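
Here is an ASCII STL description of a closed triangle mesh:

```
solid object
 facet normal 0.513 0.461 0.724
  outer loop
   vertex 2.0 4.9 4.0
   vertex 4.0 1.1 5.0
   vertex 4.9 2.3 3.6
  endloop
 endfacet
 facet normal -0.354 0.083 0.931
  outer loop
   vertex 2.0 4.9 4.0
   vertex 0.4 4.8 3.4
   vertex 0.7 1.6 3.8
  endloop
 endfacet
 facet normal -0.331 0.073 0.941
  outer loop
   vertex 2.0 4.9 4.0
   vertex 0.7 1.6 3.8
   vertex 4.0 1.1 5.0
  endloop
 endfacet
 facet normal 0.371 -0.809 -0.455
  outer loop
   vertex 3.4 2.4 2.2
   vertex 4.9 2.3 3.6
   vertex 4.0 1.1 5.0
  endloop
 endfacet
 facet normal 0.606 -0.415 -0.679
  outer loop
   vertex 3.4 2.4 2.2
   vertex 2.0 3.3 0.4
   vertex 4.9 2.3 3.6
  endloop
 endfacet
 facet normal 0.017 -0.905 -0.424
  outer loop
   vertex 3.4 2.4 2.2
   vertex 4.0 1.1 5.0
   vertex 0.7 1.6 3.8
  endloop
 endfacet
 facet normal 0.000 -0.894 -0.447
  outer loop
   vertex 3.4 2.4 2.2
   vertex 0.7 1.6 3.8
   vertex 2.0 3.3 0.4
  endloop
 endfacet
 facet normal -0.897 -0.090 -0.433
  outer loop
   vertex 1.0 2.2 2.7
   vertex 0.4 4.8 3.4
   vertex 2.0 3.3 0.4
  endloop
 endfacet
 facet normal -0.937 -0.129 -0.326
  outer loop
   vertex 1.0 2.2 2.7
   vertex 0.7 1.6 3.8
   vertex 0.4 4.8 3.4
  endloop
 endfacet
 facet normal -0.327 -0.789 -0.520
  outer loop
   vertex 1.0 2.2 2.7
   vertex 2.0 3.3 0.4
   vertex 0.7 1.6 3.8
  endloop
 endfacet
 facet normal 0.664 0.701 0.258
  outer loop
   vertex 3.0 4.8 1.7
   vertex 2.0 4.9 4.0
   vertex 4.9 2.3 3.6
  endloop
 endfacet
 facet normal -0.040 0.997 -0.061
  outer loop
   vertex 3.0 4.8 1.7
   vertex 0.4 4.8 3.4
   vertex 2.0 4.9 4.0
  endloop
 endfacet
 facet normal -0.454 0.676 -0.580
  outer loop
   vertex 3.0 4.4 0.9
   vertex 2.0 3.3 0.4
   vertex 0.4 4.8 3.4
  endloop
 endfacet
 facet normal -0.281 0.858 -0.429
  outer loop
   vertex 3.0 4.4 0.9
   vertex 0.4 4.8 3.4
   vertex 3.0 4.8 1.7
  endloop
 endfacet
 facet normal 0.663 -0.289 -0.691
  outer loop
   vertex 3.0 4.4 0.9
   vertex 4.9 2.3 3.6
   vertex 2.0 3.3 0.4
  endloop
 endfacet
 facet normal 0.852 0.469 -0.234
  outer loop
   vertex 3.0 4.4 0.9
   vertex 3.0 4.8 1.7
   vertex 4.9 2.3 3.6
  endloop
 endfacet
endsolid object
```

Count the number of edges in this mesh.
24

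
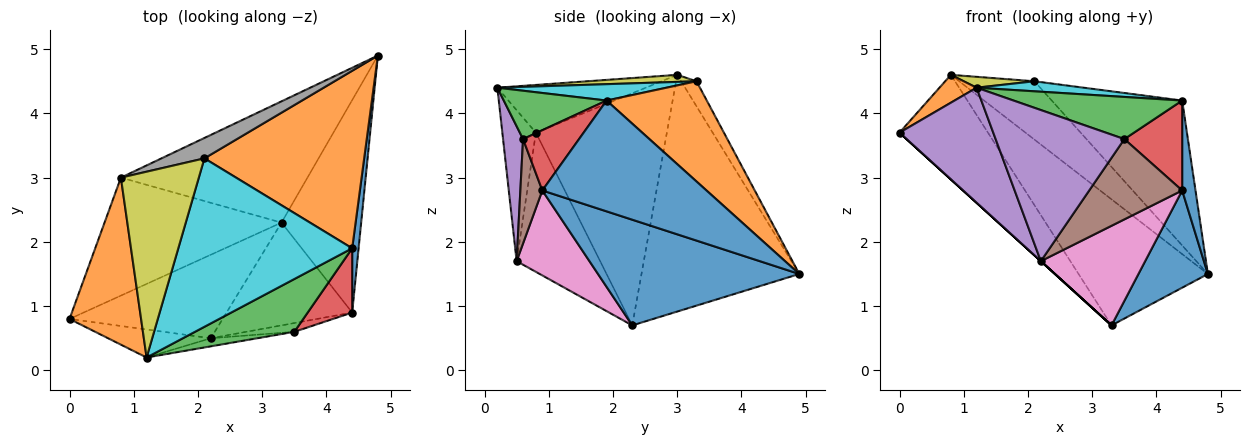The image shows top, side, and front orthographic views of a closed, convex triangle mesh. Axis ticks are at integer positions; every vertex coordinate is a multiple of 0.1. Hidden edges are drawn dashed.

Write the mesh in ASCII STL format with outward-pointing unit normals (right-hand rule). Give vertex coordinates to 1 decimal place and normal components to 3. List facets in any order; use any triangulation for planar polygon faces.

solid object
 facet normal 0.770 -0.266 -0.580
  outer loop
   vertex 4.4 0.9 2.8
   vertex 3.3 2.3 0.7
   vertex 4.8 4.9 1.5
  endloop
 endfacet
 facet normal -0.549 -0.137 0.824
  outer loop
   vertex 0.8 3.0 4.6
   vertex 0.0 0.8 3.7
   vertex 1.2 0.2 4.4
  endloop
 endfacet
 facet normal -0.701 0.473 -0.534
  outer loop
   vertex 0.8 3.0 4.6
   vertex 3.3 2.3 0.7
   vertex 0.0 0.8 3.7
  endloop
 endfacet
 facet normal -0.660 0.541 -0.521
  outer loop
   vertex 0.8 3.0 4.6
   vertex 4.8 4.9 1.5
   vertex 3.3 2.3 0.7
  endloop
 endfacet
 facet normal -0.328 -0.918 -0.224
  outer loop
   vertex 2.2 0.5 1.7
   vertex 1.2 0.2 4.4
   vertex 0.0 0.8 3.7
  endloop
 endfacet
 facet normal -0.673 0.000 -0.740
  outer loop
   vertex 2.2 0.5 1.7
   vertex 0.0 0.8 3.7
   vertex 3.3 2.3 0.7
  endloop
 endfacet
 facet normal 0.437 -0.626 -0.646
  outer loop
   vertex 2.2 0.5 1.7
   vertex 3.3 2.3 0.7
   vertex 4.4 0.9 2.8
  endloop
 endfacet
 facet normal -0.189 0.927 0.324
  outer loop
   vertex 2.1 3.3 4.5
   vertex 4.8 4.9 1.5
   vertex 0.8 3.0 4.6
  endloop
 endfacet
 facet normal 0.090 -0.058 0.994
  outer loop
   vertex 2.1 3.3 4.5
   vertex 0.8 3.0 4.6
   vertex 1.2 0.2 4.4
  endloop
 endfacet
 facet normal 0.094 -0.059 0.994
  outer loop
   vertex 4.4 1.9 4.2
   vertex 2.1 3.3 4.5
   vertex 1.2 0.2 4.4
  endloop
 endfacet
 facet normal 0.995 -0.081 0.058
  outer loop
   vertex 4.4 1.9 4.2
   vertex 4.4 0.9 2.8
   vertex 4.8 4.9 1.5
  endloop
 endfacet
 facet normal 0.437 0.569 0.697
  outer loop
   vertex 4.4 1.9 4.2
   vertex 4.8 4.9 1.5
   vertex 2.1 3.3 4.5
  endloop
 endfacet
 facet normal 0.355 -0.583 0.730
  outer loop
   vertex 3.5 0.6 3.6
   vertex 4.4 1.9 4.2
   vertex 1.2 0.2 4.4
  endloop
 endfacet
 facet normal 0.619 -0.639 0.457
  outer loop
   vertex 3.5 0.6 3.6
   vertex 4.4 0.9 2.8
   vertex 4.4 1.9 4.2
  endloop
 endfacet
 facet normal 0.153 -0.987 -0.053
  outer loop
   vertex 3.5 0.6 3.6
   vertex 1.2 0.2 4.4
   vertex 2.2 0.5 1.7
  endloop
 endfacet
 facet normal 0.229 -0.968 -0.106
  outer loop
   vertex 3.5 0.6 3.6
   vertex 2.2 0.5 1.7
   vertex 4.4 0.9 2.8
  endloop
 endfacet
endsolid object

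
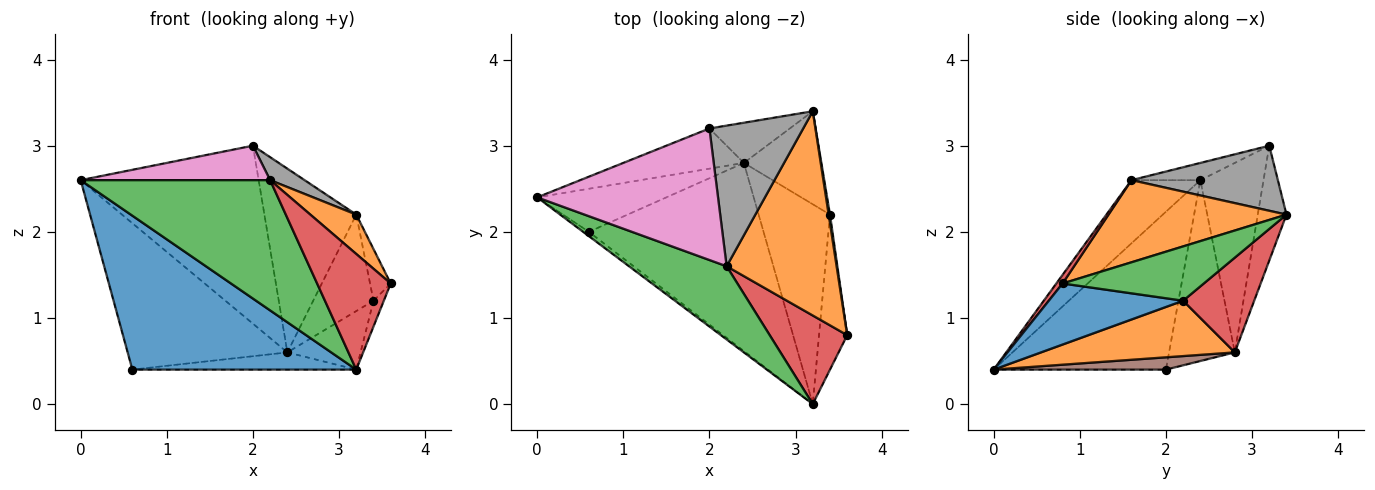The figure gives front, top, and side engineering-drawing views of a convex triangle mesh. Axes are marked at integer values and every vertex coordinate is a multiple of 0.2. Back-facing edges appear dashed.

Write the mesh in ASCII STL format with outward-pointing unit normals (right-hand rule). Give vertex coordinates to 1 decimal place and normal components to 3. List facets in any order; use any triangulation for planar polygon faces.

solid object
 facet normal -0.610 -0.792 -0.022
  outer loop
   vertex 3.2 0.0 0.4
   vertex 0.0 2.4 2.6
   vertex 0.6 2.0 0.4
  endloop
 endfacet
 facet normal 0.591 -0.153 0.792
  outer loop
   vertex 2.2 1.6 2.6
   vertex 3.6 0.8 1.4
   vertex 3.2 3.4 2.2
  endloop
 endfacet
 facet normal -0.302 -0.831 0.467
  outer loop
   vertex 2.2 1.6 2.6
   vertex 0.0 2.4 2.6
   vertex 3.2 0.0 0.4
  endloop
 endfacet
 facet normal 0.067 -0.792 0.607
  outer loop
   vertex 2.2 1.6 2.6
   vertex 3.2 0.0 0.4
   vertex 3.6 0.8 1.4
  endloop
 endfacet
 facet normal -0.367 0.892 -0.262
  outer loop
   vertex 2.4 2.8 0.6
   vertex 0.6 2.0 0.4
   vertex 0.0 2.4 2.6
  endloop
 endfacet
 facet normal 0.070 0.091 -0.993
  outer loop
   vertex 2.4 2.8 0.6
   vertex 3.2 0.0 0.4
   vertex 0.6 2.0 0.4
  endloop
 endfacet
 facet normal -0.092 -0.252 0.963
  outer loop
   vertex 2.0 3.2 3.0
   vertex 0.0 2.4 2.6
   vertex 2.2 1.6 2.6
  endloop
 endfacet
 facet normal 0.565 -0.133 0.814
  outer loop
   vertex 2.0 3.2 3.0
   vertex 2.2 1.6 2.6
   vertex 3.2 3.4 2.2
  endloop
 endfacet
 facet normal -0.327 0.922 -0.208
  outer loop
   vertex 2.0 3.2 3.0
   vertex 2.4 2.8 0.6
   vertex 0.0 2.4 2.6
  endloop
 endfacet
 facet normal -0.292 0.934 -0.204
  outer loop
   vertex 2.0 3.2 3.0
   vertex 3.2 3.4 2.2
   vertex 2.4 2.8 0.6
  endloop
 endfacet
 facet normal 0.906 0.070 -0.418
  outer loop
   vertex 3.4 2.2 1.2
   vertex 3.6 0.8 1.4
   vertex 3.2 0.0 0.4
  endloop
 endfacet
 facet normal 0.597 0.226 -0.770
  outer loop
   vertex 3.4 2.2 1.2
   vertex 3.2 0.0 0.4
   vertex 2.4 2.8 0.6
  endloop
 endfacet
 facet normal 0.989 0.145 0.024
  outer loop
   vertex 3.4 2.2 1.2
   vertex 3.2 3.4 2.2
   vertex 3.6 0.8 1.4
  endloop
 endfacet
 facet normal 0.647 0.549 -0.529
  outer loop
   vertex 3.4 2.2 1.2
   vertex 2.4 2.8 0.6
   vertex 3.2 3.4 2.2
  endloop
 endfacet
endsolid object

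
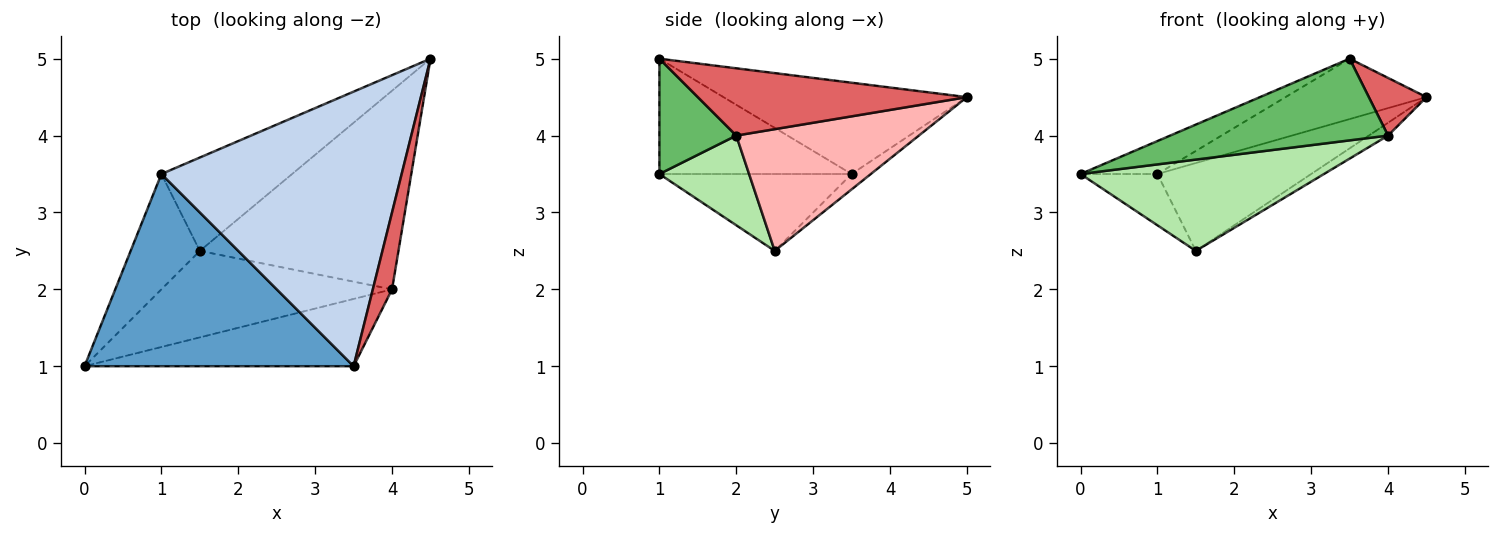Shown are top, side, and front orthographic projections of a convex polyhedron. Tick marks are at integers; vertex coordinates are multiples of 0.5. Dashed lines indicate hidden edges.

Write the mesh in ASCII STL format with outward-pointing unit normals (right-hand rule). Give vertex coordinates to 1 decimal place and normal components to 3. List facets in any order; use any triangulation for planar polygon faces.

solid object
 facet normal -0.389 0.156 0.908
  outer loop
   vertex 1.0 3.5 3.5
   vertex 0.0 1.0 3.5
   vertex 3.5 1.0 5.0
  endloop
 endfacet
 facet normal -0.348 0.201 0.916
  outer loop
   vertex 1.0 3.5 3.5
   vertex 3.5 1.0 5.0
   vertex 4.5 5.0 4.5
  endloop
 endfacet
 facet normal -0.712 0.285 -0.641
  outer loop
   vertex 1.0 3.5 3.5
   vertex 1.5 2.5 2.5
   vertex 0.0 1.0 3.5
  endloop
 endfacet
 facet normal -0.085 0.683 -0.726
  outer loop
   vertex 1.0 3.5 3.5
   vertex 4.5 5.0 4.5
   vertex 1.5 2.5 2.5
  endloop
 endfacet
 facet normal 0.263 -0.745 -0.613
  outer loop
   vertex 4.0 2.0 4.0
   vertex 3.5 1.0 5.0
   vertex 0.0 1.0 3.5
  endloop
 endfacet
 facet normal 0.258 -0.701 -0.664
  outer loop
   vertex 4.0 2.0 4.0
   vertex 0.0 1.0 3.5
   vertex 1.5 2.5 2.5
  endloop
 endfacet
 facet normal 0.942 -0.202 0.269
  outer loop
   vertex 4.0 2.0 4.0
   vertex 4.5 5.0 4.5
   vertex 3.5 1.0 5.0
  endloop
 endfacet
 facet normal 0.522 0.055 -0.851
  outer loop
   vertex 4.0 2.0 4.0
   vertex 1.5 2.5 2.5
   vertex 4.5 5.0 4.5
  endloop
 endfacet
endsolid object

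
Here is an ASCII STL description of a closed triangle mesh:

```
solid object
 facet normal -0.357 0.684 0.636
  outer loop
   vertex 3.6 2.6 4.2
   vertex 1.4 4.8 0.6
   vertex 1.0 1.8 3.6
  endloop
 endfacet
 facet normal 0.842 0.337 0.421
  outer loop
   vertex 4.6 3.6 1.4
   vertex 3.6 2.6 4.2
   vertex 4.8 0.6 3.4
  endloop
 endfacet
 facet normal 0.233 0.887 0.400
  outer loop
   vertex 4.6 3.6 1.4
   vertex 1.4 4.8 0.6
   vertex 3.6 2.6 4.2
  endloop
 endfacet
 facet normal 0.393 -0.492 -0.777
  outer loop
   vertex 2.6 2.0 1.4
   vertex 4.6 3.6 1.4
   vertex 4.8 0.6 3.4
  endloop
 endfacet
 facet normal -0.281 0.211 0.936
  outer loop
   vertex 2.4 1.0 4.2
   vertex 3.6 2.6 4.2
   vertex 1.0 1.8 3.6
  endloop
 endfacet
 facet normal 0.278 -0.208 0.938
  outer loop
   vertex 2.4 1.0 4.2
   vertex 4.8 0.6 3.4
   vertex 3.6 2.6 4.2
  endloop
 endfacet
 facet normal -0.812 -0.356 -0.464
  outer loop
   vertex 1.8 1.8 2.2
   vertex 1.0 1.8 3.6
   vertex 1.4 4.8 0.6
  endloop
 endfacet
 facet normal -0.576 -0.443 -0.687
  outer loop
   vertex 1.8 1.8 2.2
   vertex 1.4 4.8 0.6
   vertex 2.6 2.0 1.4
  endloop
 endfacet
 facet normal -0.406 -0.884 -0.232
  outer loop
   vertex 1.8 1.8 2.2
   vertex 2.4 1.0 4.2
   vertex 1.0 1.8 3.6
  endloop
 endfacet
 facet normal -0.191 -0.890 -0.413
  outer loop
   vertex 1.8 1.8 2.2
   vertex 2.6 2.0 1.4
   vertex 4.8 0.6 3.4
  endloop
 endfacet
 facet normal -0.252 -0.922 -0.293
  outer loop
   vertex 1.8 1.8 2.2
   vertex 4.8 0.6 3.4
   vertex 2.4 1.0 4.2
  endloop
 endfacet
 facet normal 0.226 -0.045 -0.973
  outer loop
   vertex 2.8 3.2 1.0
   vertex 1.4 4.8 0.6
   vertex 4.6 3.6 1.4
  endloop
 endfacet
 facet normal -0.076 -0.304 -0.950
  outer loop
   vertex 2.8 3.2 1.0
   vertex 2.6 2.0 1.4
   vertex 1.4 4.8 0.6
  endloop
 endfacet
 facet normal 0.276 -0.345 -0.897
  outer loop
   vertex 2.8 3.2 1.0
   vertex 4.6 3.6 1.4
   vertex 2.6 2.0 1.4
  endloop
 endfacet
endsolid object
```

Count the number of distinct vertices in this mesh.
9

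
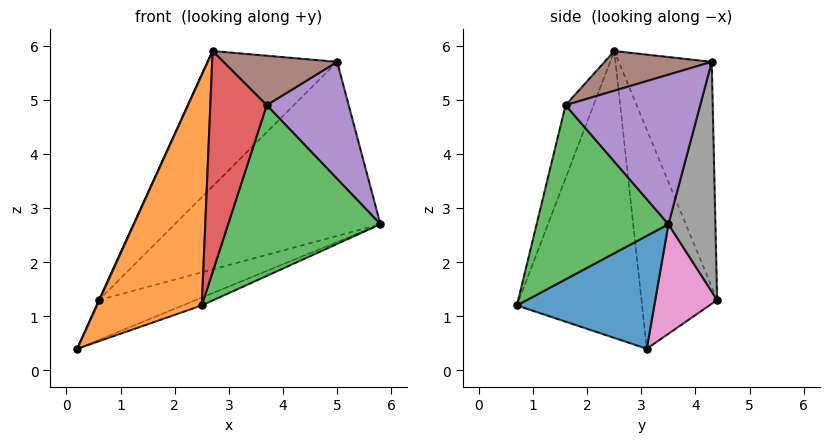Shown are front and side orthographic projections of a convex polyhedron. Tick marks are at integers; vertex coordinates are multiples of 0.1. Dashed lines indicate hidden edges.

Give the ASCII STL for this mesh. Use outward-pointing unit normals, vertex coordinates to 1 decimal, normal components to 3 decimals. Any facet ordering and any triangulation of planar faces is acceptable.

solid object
 facet normal 0.376 0.052 -0.925
  outer loop
   vertex 2.5 0.7 1.2
   vertex 0.2 3.1 0.4
   vertex 5.8 3.5 2.7
  endloop
 endfacet
 facet normal -0.739 -0.618 0.268
  outer loop
   vertex 2.7 2.5 5.9
   vertex 0.2 3.1 0.4
   vertex 2.5 0.7 1.2
  endloop
 endfacet
 facet normal 0.654 -0.756 -0.028
  outer loop
   vertex 3.7 1.6 4.9
   vertex 2.5 0.7 1.2
   vertex 5.8 3.5 2.7
  endloop
 endfacet
 facet normal -0.418 -0.842 0.340
  outer loop
   vertex 3.7 1.6 4.9
   vertex 2.7 2.5 5.9
   vertex 2.5 0.7 1.2
  endloop
 endfacet
 facet normal 0.802 -0.488 0.344
  outer loop
   vertex 3.7 1.6 4.9
   vertex 5.8 3.5 2.7
   vertex 5.0 4.3 5.7
  endloop
 endfacet
 facet normal 0.410 -0.435 0.802
  outer loop
   vertex 3.7 1.6 4.9
   vertex 5.0 4.3 5.7
   vertex 2.7 2.5 5.9
  endloop
 endfacet
 facet normal 0.305 0.477 -0.824
  outer loop
   vertex 0.6 4.4 1.3
   vertex 5.8 3.5 2.7
   vertex 0.2 3.1 0.4
  endloop
 endfacet
 facet normal 0.218 0.956 -0.197
  outer loop
   vertex 0.6 4.4 1.3
   vertex 5.0 4.3 5.7
   vertex 5.8 3.5 2.7
  endloop
 endfacet
 facet normal -0.911 -0.006 0.413
  outer loop
   vertex 0.6 4.4 1.3
   vertex 0.2 3.1 0.4
   vertex 2.7 2.5 5.9
  endloop
 endfacet
 facet normal -0.500 0.696 0.516
  outer loop
   vertex 0.6 4.4 1.3
   vertex 2.7 2.5 5.9
   vertex 5.0 4.3 5.7
  endloop
 endfacet
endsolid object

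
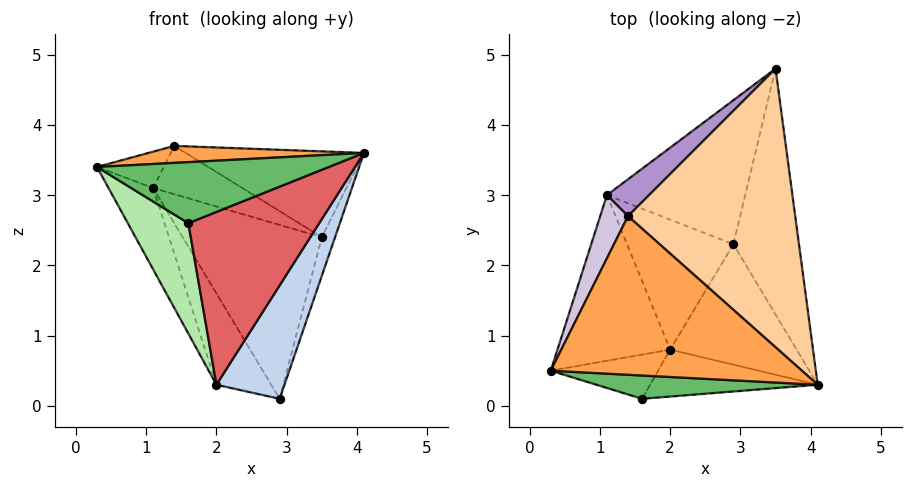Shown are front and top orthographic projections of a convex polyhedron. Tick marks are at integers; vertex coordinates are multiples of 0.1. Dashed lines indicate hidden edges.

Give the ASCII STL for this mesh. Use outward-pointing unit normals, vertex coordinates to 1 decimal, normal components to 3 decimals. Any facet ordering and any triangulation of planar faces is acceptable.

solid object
 facet normal 0.953 0.047 -0.300
  outer loop
   vertex 2.9 2.3 0.1
   vertex 3.5 4.8 2.4
   vertex 4.1 0.3 3.6
  endloop
 endfacet
 facet normal 0.700 -0.489 -0.520
  outer loop
   vertex 2.0 0.8 0.3
   vertex 2.9 2.3 0.1
   vertex 4.1 0.3 3.6
  endloop
 endfacet
 facet normal -0.058 -0.106 0.993
  outer loop
   vertex 1.4 2.7 3.7
   vertex 0.3 0.5 3.4
   vertex 4.1 0.3 3.6
  endloop
 endfacet
 facet normal 0.285 0.282 0.916
  outer loop
   vertex 1.4 2.7 3.7
   vertex 4.1 0.3 3.6
   vertex 3.5 4.8 2.4
  endloop
 endfacet
 facet normal -0.068 -0.932 0.356
  outer loop
   vertex 1.6 0.1 2.6
   vertex 4.1 0.3 3.6
   vertex 0.3 0.5 3.4
  endloop
 endfacet
 facet normal -0.458 -0.825 -0.331
  outer loop
   vertex 1.6 0.1 2.6
   vertex 0.3 0.5 3.4
   vertex 2.0 0.8 0.3
  endloop
 endfacet
 facet normal 0.179 -0.949 -0.258
  outer loop
   vertex 1.6 0.1 2.6
   vertex 2.0 0.8 0.3
   vertex 4.1 0.3 3.6
  endloop
 endfacet
 facet normal -0.607 0.612 -0.507
  outer loop
   vertex 1.1 3.0 3.1
   vertex 3.5 4.8 2.4
   vertex 2.9 2.3 0.1
  endloop
 endfacet
 facet normal -0.386 0.733 0.560
  outer loop
   vertex 1.1 3.0 3.1
   vertex 1.4 2.7 3.7
   vertex 3.5 4.8 2.4
  endloop
 endfacet
 facet normal -0.777 0.314 0.546
  outer loop
   vertex 1.1 3.0 3.1
   vertex 0.3 0.5 3.4
   vertex 1.4 2.7 3.7
  endloop
 endfacet
 facet normal -0.864 0.222 -0.452
  outer loop
   vertex 1.1 3.0 3.1
   vertex 2.0 0.8 0.3
   vertex 0.3 0.5 3.4
  endloop
 endfacet
 facet normal -0.752 0.379 -0.540
  outer loop
   vertex 1.1 3.0 3.1
   vertex 2.9 2.3 0.1
   vertex 2.0 0.8 0.3
  endloop
 endfacet
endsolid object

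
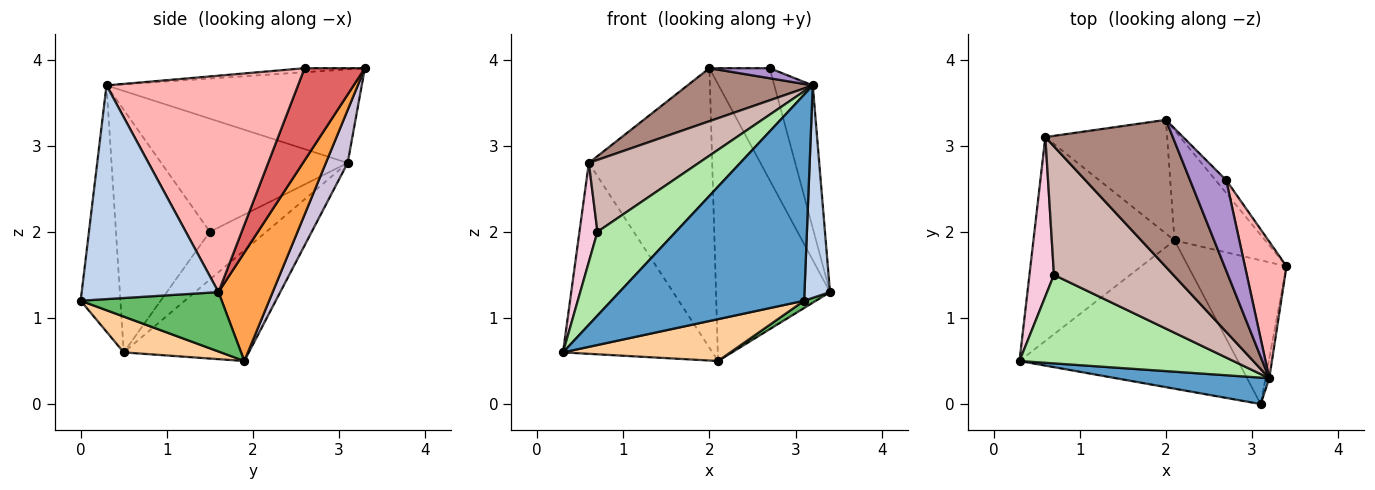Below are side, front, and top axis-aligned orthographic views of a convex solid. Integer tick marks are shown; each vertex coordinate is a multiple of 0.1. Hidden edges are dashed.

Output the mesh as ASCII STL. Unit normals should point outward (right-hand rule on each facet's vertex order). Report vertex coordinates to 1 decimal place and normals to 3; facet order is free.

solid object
 facet normal -0.200 -0.972 0.125
  outer loop
   vertex 3.2 0.3 3.7
   vertex 0.3 0.5 0.6
   vertex 3.1 0.0 1.2
  endloop
 endfacet
 facet normal 0.983 -0.183 -0.017
  outer loop
   vertex 3.2 0.3 3.7
   vertex 3.1 0.0 1.2
   vertex 3.4 1.6 1.3
  endloop
 endfacet
 facet normal 0.404 0.850 -0.338
  outer loop
   vertex 2.1 1.9 0.5
   vertex 2.0 3.3 3.9
   vertex 3.4 1.6 1.3
  endloop
 endfacet
 facet normal 0.156 -0.268 -0.951
  outer loop
   vertex 2.1 1.9 0.5
   vertex 3.1 0.0 1.2
   vertex 0.3 0.5 0.6
  endloop
 endfacet
 facet normal 0.516 -0.043 -0.855
  outer loop
   vertex 2.1 1.9 0.5
   vertex 3.4 1.6 1.3
   vertex 3.1 0.0 1.2
  endloop
 endfacet
 facet normal -0.636 -0.530 0.561
  outer loop
   vertex 0.7 1.5 2.0
   vertex 0.3 0.5 0.6
   vertex 3.2 0.3 3.7
  endloop
 endfacet
 facet normal 0.705 0.705 -0.081
  outer loop
   vertex 2.7 2.6 3.9
   vertex 3.4 1.6 1.3
   vertex 2.0 3.3 3.9
  endloop
 endfacet
 facet normal 0.964 0.193 0.185
  outer loop
   vertex 2.7 2.6 3.9
   vertex 3.2 0.3 3.7
   vertex 3.4 1.6 1.3
  endloop
 endfacet
 facet normal -0.110 -0.110 0.988
  outer loop
   vertex 2.7 2.6 3.9
   vertex 2.0 3.3 3.9
   vertex 3.2 0.3 3.7
  endloop
 endfacet
 facet normal 0.161 0.914 -0.372
  outer loop
   vertex 0.6 3.1 2.8
   vertex 2.0 3.3 3.9
   vertex 2.1 1.9 0.5
  endloop
 endfacet
 facet normal -0.568 -0.279 0.774
  outer loop
   vertex 0.6 3.1 2.8
   vertex 3.2 0.3 3.7
   vertex 2.0 3.3 3.9
  endloop
 endfacet
 facet normal -0.638 -0.376 0.672
  outer loop
   vertex 0.6 3.1 2.8
   vertex 0.7 1.5 2.0
   vertex 3.2 0.3 3.7
  endloop
 endfacet
 facet normal -0.497 0.593 -0.633
  outer loop
   vertex 0.6 3.1 2.8
   vertex 2.1 1.9 0.5
   vertex 0.3 0.5 0.6
  endloop
 endfacet
 facet normal -0.856 -0.273 0.440
  outer loop
   vertex 0.6 3.1 2.8
   vertex 0.3 0.5 0.6
   vertex 0.7 1.5 2.0
  endloop
 endfacet
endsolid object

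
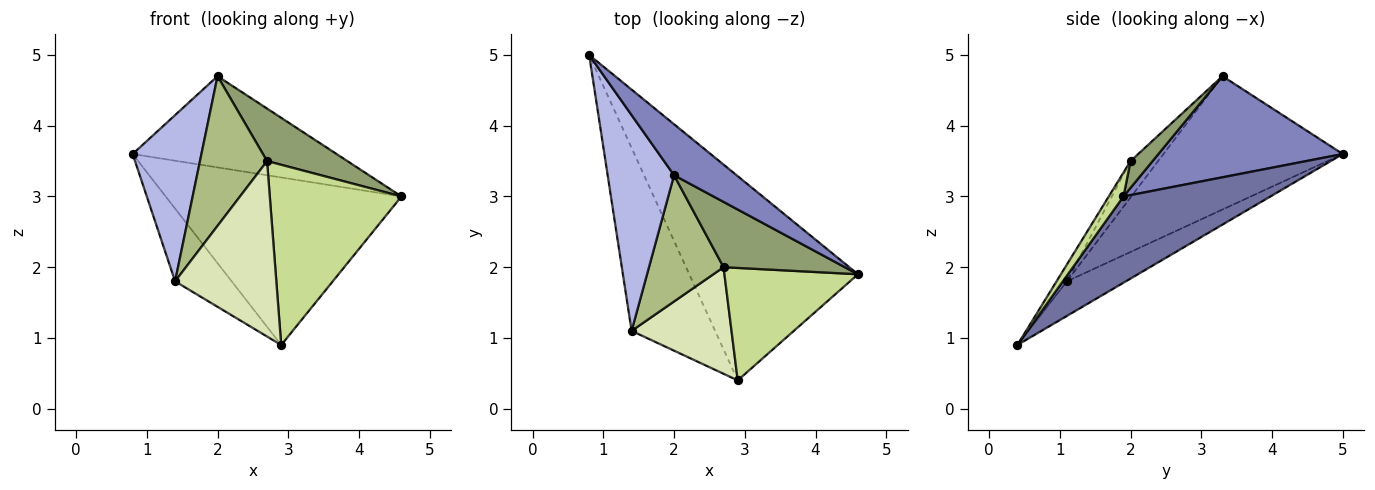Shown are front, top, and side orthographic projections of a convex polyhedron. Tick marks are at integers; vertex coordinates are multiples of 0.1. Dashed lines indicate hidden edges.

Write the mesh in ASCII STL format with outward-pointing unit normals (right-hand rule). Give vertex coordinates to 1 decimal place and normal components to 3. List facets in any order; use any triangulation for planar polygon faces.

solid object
 facet normal 0.368 0.590 -0.719
  outer loop
   vertex 2.9 0.4 0.9
   vertex 0.8 5.0 3.6
   vertex 4.6 1.9 3.0
  endloop
 endfacet
 facet normal 0.619 0.685 0.383
  outer loop
   vertex 2.0 3.3 4.7
   vertex 4.6 1.9 3.0
   vertex 0.8 5.0 3.6
  endloop
 endfacet
 facet normal -0.359 0.345 -0.867
  outer loop
   vertex 1.4 1.1 1.8
   vertex 0.8 5.0 3.6
   vertex 2.9 0.4 0.9
  endloop
 endfacet
 facet normal -0.847 -0.325 0.422
  outer loop
   vertex 1.4 1.1 1.8
   vertex 2.0 3.3 4.7
   vertex 0.8 5.0 3.6
  endloop
 endfacet
 facet normal 0.170 -0.618 0.768
  outer loop
   vertex 2.7 2.0 3.5
   vertex 4.6 1.9 3.0
   vertex 2.0 3.3 4.7
  endloop
 endfacet
 facet normal -0.300 -0.729 0.615
  outer loop
   vertex 2.7 2.0 3.5
   vertex 2.0 3.3 4.7
   vertex 1.4 1.1 1.8
  endloop
 endfacet
 facet normal 0.094 -0.845 0.527
  outer loop
   vertex 2.7 2.0 3.5
   vertex 2.9 0.4 0.9
   vertex 4.6 1.9 3.0
  endloop
 endfacet
 facet normal -0.087 -0.851 0.517
  outer loop
   vertex 2.7 2.0 3.5
   vertex 1.4 1.1 1.8
   vertex 2.9 0.4 0.9
  endloop
 endfacet
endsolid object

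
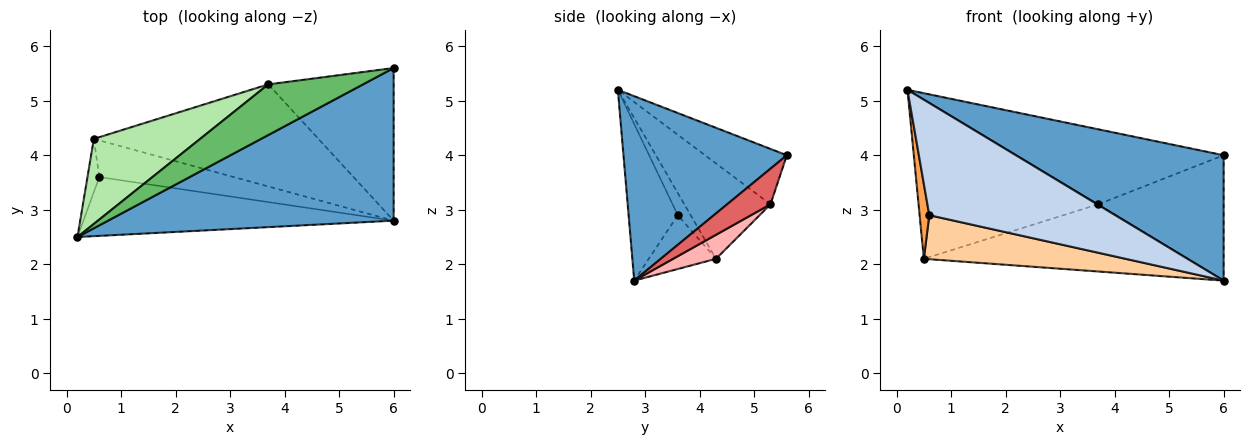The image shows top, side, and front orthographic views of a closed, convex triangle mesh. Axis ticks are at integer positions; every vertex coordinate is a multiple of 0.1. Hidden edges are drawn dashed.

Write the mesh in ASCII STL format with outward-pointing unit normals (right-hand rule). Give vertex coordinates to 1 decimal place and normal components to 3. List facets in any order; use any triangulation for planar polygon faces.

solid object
 facet normal 0.447 -0.568 0.691
  outer loop
   vertex 6.0 5.6 4.0
   vertex 0.2 2.5 5.2
   vertex 6.0 2.8 1.7
  endloop
 endfacet
 facet normal -0.228 -0.862 -0.452
  outer loop
   vertex 0.6 3.6 2.9
   vertex 6.0 2.8 1.7
   vertex 0.2 2.5 5.2
  endloop
 endfacet
 facet normal -0.735 -0.553 -0.392
  outer loop
   vertex 0.5 4.3 2.1
   vertex 0.6 3.6 2.9
   vertex 0.2 2.5 5.2
  endloop
 endfacet
 facet normal -0.248 -0.744 -0.620
  outer loop
   vertex 0.5 4.3 2.1
   vertex 6.0 2.8 1.7
   vertex 0.6 3.6 2.9
  endloop
 endfacet
 facet normal -0.311 0.788 0.532
  outer loop
   vertex 3.7 5.3 3.1
   vertex 0.2 2.5 5.2
   vertex 6.0 5.6 4.0
  endloop
 endfacet
 facet normal -0.389 0.812 0.434
  outer loop
   vertex 3.7 5.3 3.1
   vertex 0.5 4.3 2.1
   vertex 0.2 2.5 5.2
  endloop
 endfacet
 facet normal 0.214 0.620 -0.755
  outer loop
   vertex 3.7 5.3 3.1
   vertex 6.0 5.6 4.0
   vertex 6.0 2.8 1.7
  endloop
 endfacet
 facet normal 0.089 0.548 -0.832
  outer loop
   vertex 3.7 5.3 3.1
   vertex 6.0 2.8 1.7
   vertex 0.5 4.3 2.1
  endloop
 endfacet
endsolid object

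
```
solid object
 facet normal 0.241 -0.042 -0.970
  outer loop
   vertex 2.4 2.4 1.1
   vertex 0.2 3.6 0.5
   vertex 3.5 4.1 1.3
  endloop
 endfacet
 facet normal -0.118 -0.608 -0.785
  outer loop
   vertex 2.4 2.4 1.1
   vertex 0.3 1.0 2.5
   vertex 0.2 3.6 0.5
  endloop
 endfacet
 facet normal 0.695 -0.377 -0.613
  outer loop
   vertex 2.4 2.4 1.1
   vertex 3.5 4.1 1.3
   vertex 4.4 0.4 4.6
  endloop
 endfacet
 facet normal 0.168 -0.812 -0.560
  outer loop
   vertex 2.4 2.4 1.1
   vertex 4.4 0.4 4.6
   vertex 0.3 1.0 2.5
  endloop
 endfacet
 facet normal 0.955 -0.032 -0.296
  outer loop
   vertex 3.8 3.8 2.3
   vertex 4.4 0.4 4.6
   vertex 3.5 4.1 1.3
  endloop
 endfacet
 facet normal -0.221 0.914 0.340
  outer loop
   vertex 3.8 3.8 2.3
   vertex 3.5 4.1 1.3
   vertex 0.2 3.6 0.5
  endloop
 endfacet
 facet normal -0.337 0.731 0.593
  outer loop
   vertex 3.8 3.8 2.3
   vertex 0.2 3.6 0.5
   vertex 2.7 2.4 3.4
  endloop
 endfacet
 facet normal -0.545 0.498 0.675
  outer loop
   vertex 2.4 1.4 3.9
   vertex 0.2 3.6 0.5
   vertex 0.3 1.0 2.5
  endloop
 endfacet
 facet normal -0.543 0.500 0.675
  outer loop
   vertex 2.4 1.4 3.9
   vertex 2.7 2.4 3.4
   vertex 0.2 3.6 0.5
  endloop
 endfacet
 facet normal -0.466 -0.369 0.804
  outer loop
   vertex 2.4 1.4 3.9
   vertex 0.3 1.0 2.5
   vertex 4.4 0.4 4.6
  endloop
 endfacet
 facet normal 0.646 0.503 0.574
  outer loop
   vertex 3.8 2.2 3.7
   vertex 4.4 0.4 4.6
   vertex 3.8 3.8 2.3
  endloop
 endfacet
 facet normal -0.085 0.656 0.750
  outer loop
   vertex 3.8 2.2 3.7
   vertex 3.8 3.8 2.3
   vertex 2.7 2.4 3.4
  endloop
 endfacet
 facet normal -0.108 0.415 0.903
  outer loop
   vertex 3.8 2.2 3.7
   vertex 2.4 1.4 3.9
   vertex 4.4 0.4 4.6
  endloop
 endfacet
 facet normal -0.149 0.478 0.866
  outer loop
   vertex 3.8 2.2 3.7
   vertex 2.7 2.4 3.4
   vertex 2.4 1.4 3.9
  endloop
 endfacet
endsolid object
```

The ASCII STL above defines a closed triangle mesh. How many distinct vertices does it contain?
9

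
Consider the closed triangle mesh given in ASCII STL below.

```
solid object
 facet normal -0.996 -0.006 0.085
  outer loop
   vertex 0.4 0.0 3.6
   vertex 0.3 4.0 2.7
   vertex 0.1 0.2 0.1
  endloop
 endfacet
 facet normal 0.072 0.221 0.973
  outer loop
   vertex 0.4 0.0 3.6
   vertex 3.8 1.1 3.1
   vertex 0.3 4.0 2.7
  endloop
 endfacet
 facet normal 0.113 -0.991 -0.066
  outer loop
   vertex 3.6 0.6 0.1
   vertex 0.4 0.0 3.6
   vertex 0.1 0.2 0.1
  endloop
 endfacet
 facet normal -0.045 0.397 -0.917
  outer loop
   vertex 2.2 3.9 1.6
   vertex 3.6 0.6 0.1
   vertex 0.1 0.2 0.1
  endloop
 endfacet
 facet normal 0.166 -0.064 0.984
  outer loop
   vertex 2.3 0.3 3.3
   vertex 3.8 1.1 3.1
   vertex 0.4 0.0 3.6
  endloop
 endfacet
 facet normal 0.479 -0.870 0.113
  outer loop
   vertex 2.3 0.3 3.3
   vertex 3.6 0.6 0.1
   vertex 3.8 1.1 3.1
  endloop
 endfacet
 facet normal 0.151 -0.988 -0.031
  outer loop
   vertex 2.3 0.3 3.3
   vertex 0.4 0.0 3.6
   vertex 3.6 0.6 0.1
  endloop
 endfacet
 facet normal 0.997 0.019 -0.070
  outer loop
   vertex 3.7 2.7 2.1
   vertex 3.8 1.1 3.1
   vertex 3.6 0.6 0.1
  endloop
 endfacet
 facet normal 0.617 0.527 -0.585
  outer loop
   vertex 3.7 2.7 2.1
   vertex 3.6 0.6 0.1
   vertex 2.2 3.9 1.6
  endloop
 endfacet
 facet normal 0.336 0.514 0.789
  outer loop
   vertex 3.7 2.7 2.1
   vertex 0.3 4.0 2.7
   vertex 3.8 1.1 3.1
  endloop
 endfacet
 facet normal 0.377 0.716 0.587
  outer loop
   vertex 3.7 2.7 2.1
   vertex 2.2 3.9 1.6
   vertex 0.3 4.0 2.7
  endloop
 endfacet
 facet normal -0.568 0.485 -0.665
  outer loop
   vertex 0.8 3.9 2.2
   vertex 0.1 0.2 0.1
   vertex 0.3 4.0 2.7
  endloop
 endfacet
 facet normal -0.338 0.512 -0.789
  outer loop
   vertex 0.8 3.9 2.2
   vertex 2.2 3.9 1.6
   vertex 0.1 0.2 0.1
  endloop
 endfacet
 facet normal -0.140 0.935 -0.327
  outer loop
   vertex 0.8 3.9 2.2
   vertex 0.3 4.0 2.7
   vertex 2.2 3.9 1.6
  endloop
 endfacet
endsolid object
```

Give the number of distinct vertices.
9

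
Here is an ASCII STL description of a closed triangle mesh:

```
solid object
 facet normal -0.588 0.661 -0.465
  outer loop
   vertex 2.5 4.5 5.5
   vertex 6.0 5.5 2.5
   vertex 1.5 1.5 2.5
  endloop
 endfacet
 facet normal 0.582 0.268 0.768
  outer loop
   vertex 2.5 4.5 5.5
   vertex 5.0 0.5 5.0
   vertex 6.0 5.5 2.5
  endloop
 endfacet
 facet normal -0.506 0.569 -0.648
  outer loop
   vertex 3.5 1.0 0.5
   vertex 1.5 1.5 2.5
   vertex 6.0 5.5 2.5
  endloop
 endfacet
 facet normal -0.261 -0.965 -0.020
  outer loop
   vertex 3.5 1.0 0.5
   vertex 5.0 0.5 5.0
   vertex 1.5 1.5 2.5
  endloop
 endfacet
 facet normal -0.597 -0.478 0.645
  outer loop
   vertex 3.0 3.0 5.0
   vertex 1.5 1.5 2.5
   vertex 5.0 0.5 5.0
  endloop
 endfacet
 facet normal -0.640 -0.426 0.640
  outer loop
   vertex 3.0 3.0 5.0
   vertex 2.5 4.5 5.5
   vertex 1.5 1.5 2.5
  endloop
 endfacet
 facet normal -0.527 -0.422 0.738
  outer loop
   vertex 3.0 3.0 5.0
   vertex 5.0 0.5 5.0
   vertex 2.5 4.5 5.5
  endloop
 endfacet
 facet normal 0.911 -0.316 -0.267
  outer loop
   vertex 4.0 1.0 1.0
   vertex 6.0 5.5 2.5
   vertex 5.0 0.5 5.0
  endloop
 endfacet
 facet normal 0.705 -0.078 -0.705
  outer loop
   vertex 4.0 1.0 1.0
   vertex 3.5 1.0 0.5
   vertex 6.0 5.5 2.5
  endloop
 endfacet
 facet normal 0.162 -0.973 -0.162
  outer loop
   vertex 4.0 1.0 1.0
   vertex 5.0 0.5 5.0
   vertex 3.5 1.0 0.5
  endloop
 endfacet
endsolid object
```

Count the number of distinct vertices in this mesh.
7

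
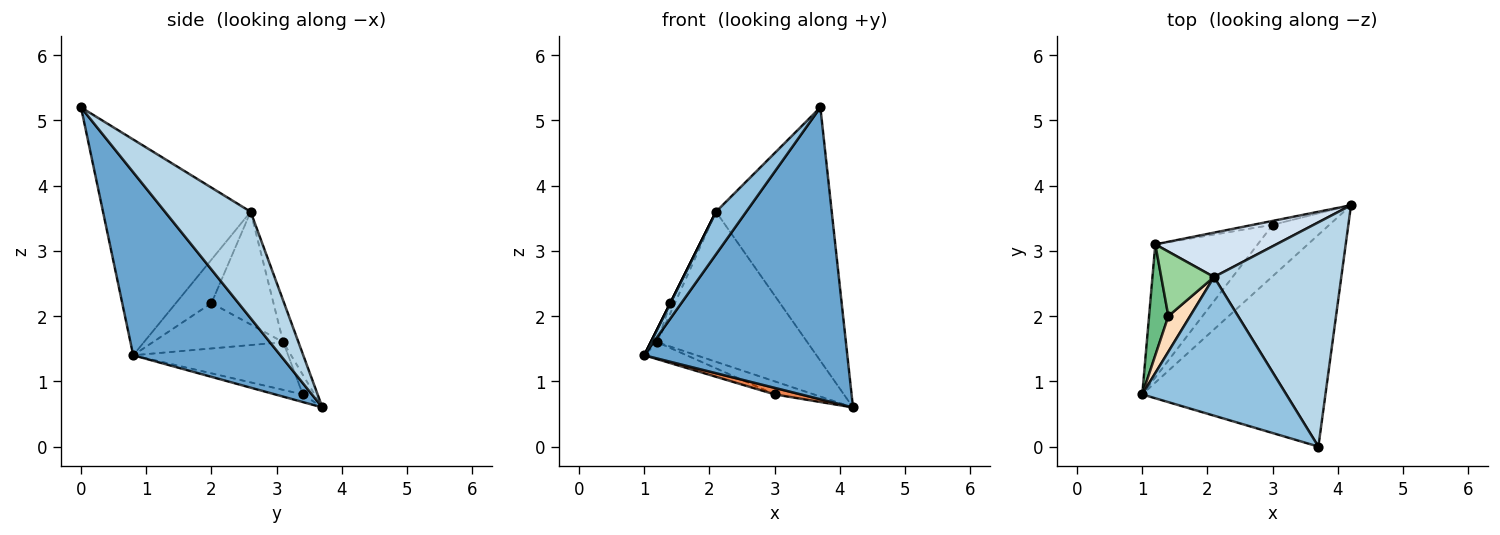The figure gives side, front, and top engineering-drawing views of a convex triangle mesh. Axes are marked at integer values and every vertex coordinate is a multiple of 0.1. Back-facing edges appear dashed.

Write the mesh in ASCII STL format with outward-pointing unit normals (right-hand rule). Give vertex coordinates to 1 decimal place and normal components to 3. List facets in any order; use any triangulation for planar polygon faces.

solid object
 facet normal 0.506 -0.698 -0.507
  outer loop
   vertex 3.7 0.0 5.2
   vertex 1.0 0.8 1.4
   vertex 4.2 3.7 0.6
  endloop
 endfacet
 facet normal -0.820 -0.168 0.547
  outer loop
   vertex 2.1 2.6 3.6
   vertex 1.0 0.8 1.4
   vertex 3.7 0.0 5.2
  endloop
 endfacet
 facet normal 0.485 0.655 0.580
  outer loop
   vertex 2.1 2.6 3.6
   vertex 3.7 0.0 5.2
   vertex 4.2 3.7 0.6
  endloop
 endfacet
 facet normal -0.097 0.954 0.282
  outer loop
   vertex 1.2 3.1 1.6
   vertex 2.1 2.6 3.6
   vertex 4.2 3.7 0.6
  endloop
 endfacet
 facet normal -0.133 -0.125 -0.983
  outer loop
   vertex 3.0 3.4 0.8
   vertex 4.2 3.7 0.6
   vertex 1.0 0.8 1.4
  endloop
 endfacet
 facet normal -0.419 0.115 -0.901
  outer loop
   vertex 3.0 3.4 0.8
   vertex 1.0 0.8 1.4
   vertex 1.2 3.1 1.6
  endloop
 endfacet
 facet normal -0.276 0.921 -0.276
  outer loop
   vertex 3.0 3.4 0.8
   vertex 1.2 3.1 1.6
   vertex 4.2 3.7 0.6
  endloop
 endfacet
 facet normal -0.894 0.000 0.447
  outer loop
   vertex 1.4 2.0 2.2
   vertex 1.0 0.8 1.4
   vertex 2.1 2.6 3.6
  endloop
 endfacet
 facet normal -0.919 0.046 0.391
  outer loop
   vertex 1.4 2.0 2.2
   vertex 1.2 3.1 1.6
   vertex 1.0 0.8 1.4
  endloop
 endfacet
 facet normal -0.904 0.067 0.423
  outer loop
   vertex 1.4 2.0 2.2
   vertex 2.1 2.6 3.6
   vertex 1.2 3.1 1.6
  endloop
 endfacet
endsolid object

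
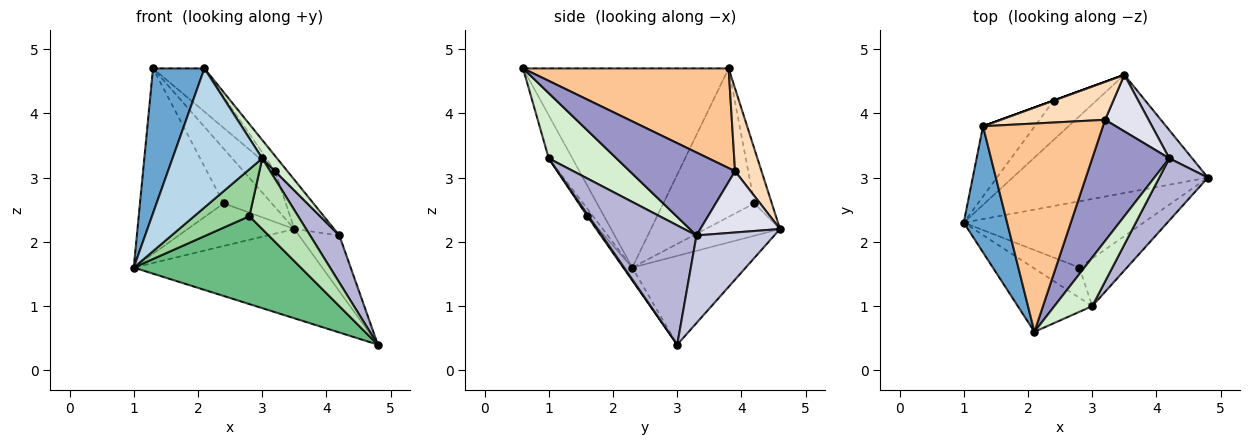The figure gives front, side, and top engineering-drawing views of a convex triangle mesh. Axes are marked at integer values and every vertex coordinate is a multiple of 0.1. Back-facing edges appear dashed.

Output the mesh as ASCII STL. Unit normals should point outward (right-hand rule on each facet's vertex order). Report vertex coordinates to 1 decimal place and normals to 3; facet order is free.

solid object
 facet normal -0.949 -0.237 0.207
  outer loop
   vertex 1.3 3.8 4.7
   vertex 1.0 2.3 1.6
   vertex 2.1 0.6 4.7
  endloop
 endfacet
 facet normal -0.341 0.567 -0.750
  outer loop
   vertex 3.5 4.6 2.2
   vertex 4.8 3.0 0.4
   vertex 1.0 2.3 1.6
  endloop
 endfacet
 facet normal -0.233 -0.885 -0.403
  outer loop
   vertex 3.0 1.0 3.3
   vertex 2.1 0.6 4.7
   vertex 1.0 2.3 1.6
  endloop
 endfacet
 facet normal -0.713 0.656 -0.248
  outer loop
   vertex 2.4 4.2 2.6
   vertex 1.0 2.3 1.6
   vertex 1.3 3.8 4.7
  endloop
 endfacet
 facet normal -0.457 0.654 -0.603
  outer loop
   vertex 2.4 4.2 2.6
   vertex 3.5 4.6 2.2
   vertex 1.0 2.3 1.6
  endloop
 endfacet
 facet normal -0.342 0.940 0.000
  outer loop
   vertex 2.4 4.2 2.6
   vertex 1.3 3.8 4.7
   vertex 3.5 4.6 2.2
  endloop
 endfacet
 facet normal 0.631 0.158 0.759
  outer loop
   vertex 3.2 3.9 3.1
   vertex 1.3 3.8 4.7
   vertex 2.1 0.6 4.7
  endloop
 endfacet
 facet normal 0.499 0.596 0.630
  outer loop
   vertex 3.2 3.9 3.1
   vertex 3.5 4.6 2.2
   vertex 1.3 3.8 4.7
  endloop
 endfacet
 facet normal -0.043 -0.798 -0.601
  outer loop
   vertex 2.8 1.6 2.4
   vertex 1.0 2.3 1.6
   vertex 4.8 3.0 0.4
  endloop
 endfacet
 facet normal -0.086 -0.838 -0.539
  outer loop
   vertex 2.8 1.6 2.4
   vertex 3.0 1.0 3.3
   vertex 1.0 2.3 1.6
  endloop
 endfacet
 facet normal 0.023 -0.830 -0.558
  outer loop
   vertex 2.8 1.6 2.4
   vertex 4.8 3.0 0.4
   vertex 3.0 1.0 3.3
  endloop
 endfacet
 facet normal 0.850 -0.186 0.493
  outer loop
   vertex 4.2 3.3 2.1
   vertex 2.1 0.6 4.7
   vertex 3.0 1.0 3.3
  endloop
 endfacet
 facet normal 0.730 0.086 0.678
  outer loop
   vertex 4.2 3.3 2.1
   vertex 3.2 3.9 3.1
   vertex 2.1 0.6 4.7
  endloop
 endfacet
 facet normal 0.890 -0.275 0.363
  outer loop
   vertex 4.2 3.3 2.1
   vertex 3.0 1.0 3.3
   vertex 4.8 3.0 0.4
  endloop
 endfacet
 facet normal 0.865 0.448 0.226
  outer loop
   vertex 4.2 3.3 2.1
   vertex 4.8 3.0 0.4
   vertex 3.5 4.6 2.2
  endloop
 endfacet
 facet normal 0.759 0.367 0.538
  outer loop
   vertex 4.2 3.3 2.1
   vertex 3.5 4.6 2.2
   vertex 3.2 3.9 3.1
  endloop
 endfacet
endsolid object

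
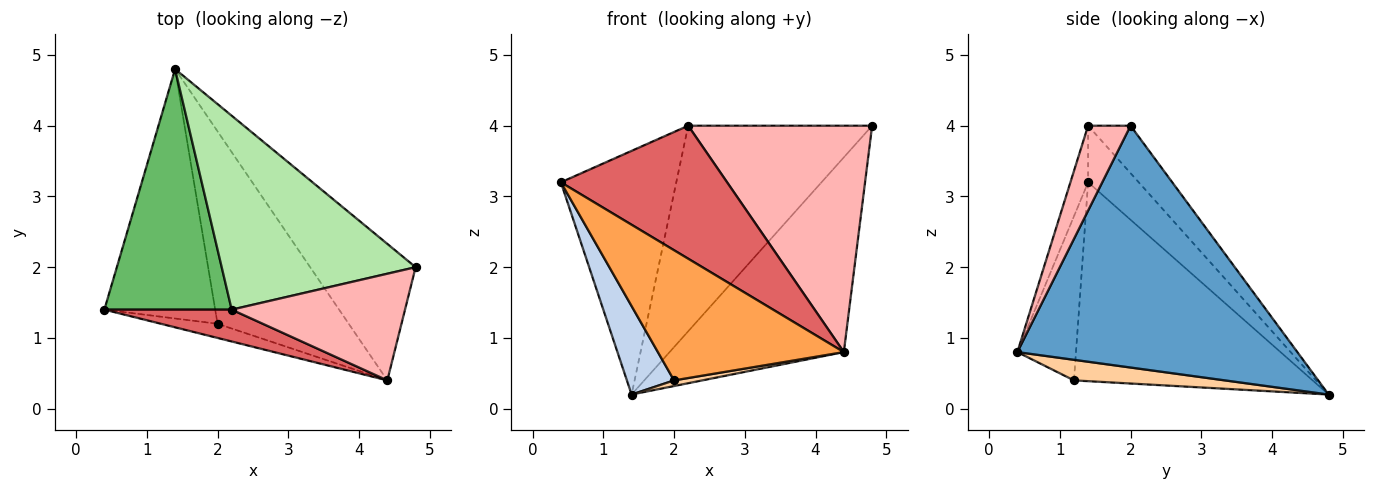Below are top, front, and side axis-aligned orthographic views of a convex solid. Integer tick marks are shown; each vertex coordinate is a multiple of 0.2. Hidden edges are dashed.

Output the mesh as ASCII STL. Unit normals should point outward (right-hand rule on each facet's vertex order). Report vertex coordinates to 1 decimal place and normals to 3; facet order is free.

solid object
 facet normal 0.796 0.495 -0.347
  outer loop
   vertex 4.4 0.4 0.8
   vertex 1.4 4.8 0.2
   vertex 4.8 2.0 4.0
  endloop
 endfacet
 facet normal -0.861 -0.170 -0.480
  outer loop
   vertex 2.0 1.2 0.4
   vertex 0.4 1.4 3.2
   vertex 1.4 4.8 0.2
  endloop
 endfacet
 facet normal -0.299 -0.949 -0.103
  outer loop
   vertex 2.0 1.2 0.4
   vertex 4.4 0.4 0.8
   vertex 0.4 1.4 3.2
  endloop
 endfacet
 facet normal 0.155 -0.029 -0.988
  outer loop
   vertex 2.0 1.2 0.4
   vertex 1.4 4.8 0.2
   vertex 4.4 0.4 0.8
  endloop
 endfacet
 facet normal -0.298 0.679 0.671
  outer loop
   vertex 2.2 1.4 4.0
   vertex 1.4 4.8 0.2
   vertex 0.4 1.4 3.2
  endloop
 endfacet
 facet normal -0.166 0.717 0.677
  outer loop
   vertex 2.2 1.4 4.0
   vertex 4.8 2.0 4.0
   vertex 1.4 4.8 0.2
  endloop
 endfacet
 facet normal -0.103 -0.967 0.232
  outer loop
   vertex 2.2 1.4 4.0
   vertex 0.4 1.4 3.2
   vertex 4.4 0.4 0.8
  endloop
 endfacet
 facet normal 0.204 -0.886 0.417
  outer loop
   vertex 2.2 1.4 4.0
   vertex 4.4 0.4 0.8
   vertex 4.8 2.0 4.0
  endloop
 endfacet
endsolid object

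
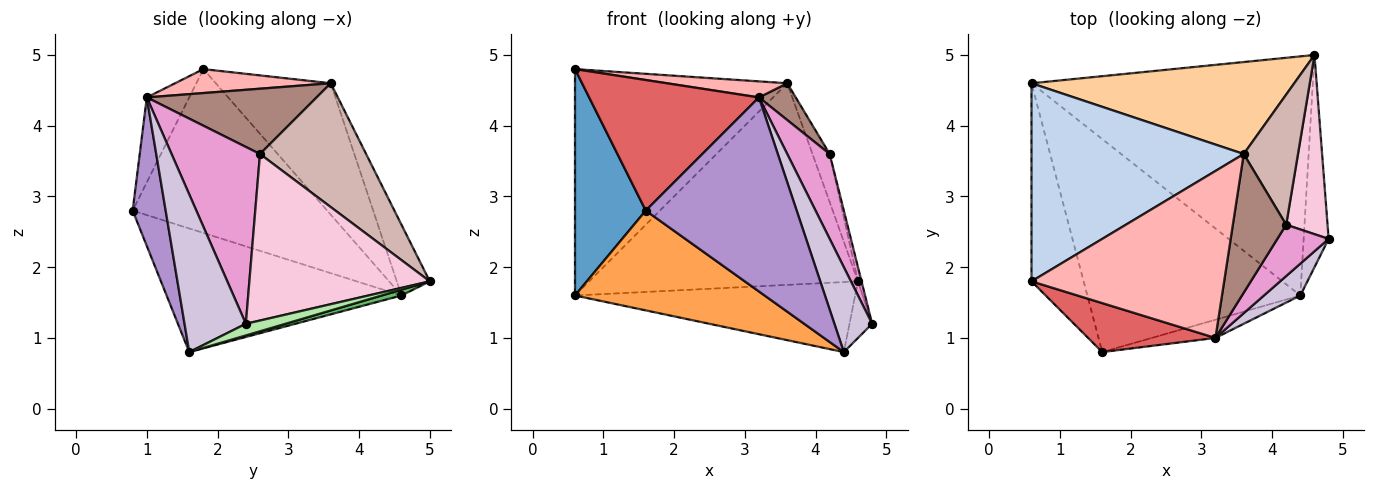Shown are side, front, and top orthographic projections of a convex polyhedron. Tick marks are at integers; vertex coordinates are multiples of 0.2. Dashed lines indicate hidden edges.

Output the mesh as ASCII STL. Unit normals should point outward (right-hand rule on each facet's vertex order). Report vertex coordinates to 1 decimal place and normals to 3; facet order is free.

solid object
 facet normal -0.900 -0.327 -0.286
  outer loop
   vertex 0.6 1.8 4.8
   vertex 0.6 4.6 1.6
   vertex 1.6 0.8 2.8
  endloop
 endfacet
 facet normal -0.377 0.697 0.610
  outer loop
   vertex 3.6 3.6 4.6
   vertex 0.6 4.6 1.6
   vertex 0.6 1.8 4.8
  endloop
 endfacet
 facet normal -0.465 -0.376 -0.802
  outer loop
   vertex 4.4 1.6 0.8
   vertex 1.6 0.8 2.8
   vertex 0.6 4.6 1.6
  endloop
 endfacet
 facet normal -0.111 0.904 0.412
  outer loop
   vertex 4.6 5.0 1.8
   vertex 0.6 4.6 1.6
   vertex 3.6 3.6 4.6
  endloop
 endfacet
 facet normal 0.020 0.281 -0.959
  outer loop
   vertex 4.6 5.0 1.8
   vertex 4.4 1.6 0.8
   vertex 0.6 4.6 1.6
  endloop
 endfacet
 facet normal 0.411 0.235 -0.881
  outer loop
   vertex 4.6 5.0 1.8
   vertex 4.8 2.4 1.2
   vertex 4.4 1.6 0.8
  endloop
 endfacet
 facet normal -0.228 -0.912 0.342
  outer loop
   vertex 3.2 1.0 4.4
   vertex 0.6 1.8 4.8
   vertex 1.6 0.8 2.8
  endloop
 endfacet
 facet normal 0.123 -0.095 0.988
  outer loop
   vertex 3.2 1.0 4.4
   vertex 3.6 3.6 4.6
   vertex 0.6 1.8 4.8
  endloop
 endfacet
 facet normal 0.213 -0.973 -0.091
  outer loop
   vertex 3.2 1.0 4.4
   vertex 1.6 0.8 2.8
   vertex 4.4 1.6 0.8
  endloop
 endfacet
 facet normal 0.836 -0.514 0.193
  outer loop
   vertex 3.2 1.0 4.4
   vertex 4.4 1.6 0.8
   vertex 4.8 2.4 1.2
  endloop
 endfacet
 facet normal 0.764 -0.166 0.624
  outer loop
   vertex 4.2 2.6 3.6
   vertex 3.6 3.6 4.6
   vertex 3.2 1.0 4.4
  endloop
 endfacet
 facet normal 0.906 0.147 0.397
  outer loop
   vertex 4.2 2.6 3.6
   vertex 4.6 5.0 1.8
   vertex 3.6 3.6 4.6
  endloop
 endfacet
 facet normal 0.872 -0.419 0.253
  outer loop
   vertex 4.2 2.6 3.6
   vertex 3.2 1.0 4.4
   vertex 4.8 2.4 1.2
  endloop
 endfacet
 facet normal 0.970 0.019 0.241
  outer loop
   vertex 4.2 2.6 3.6
   vertex 4.8 2.4 1.2
   vertex 4.6 5.0 1.8
  endloop
 endfacet
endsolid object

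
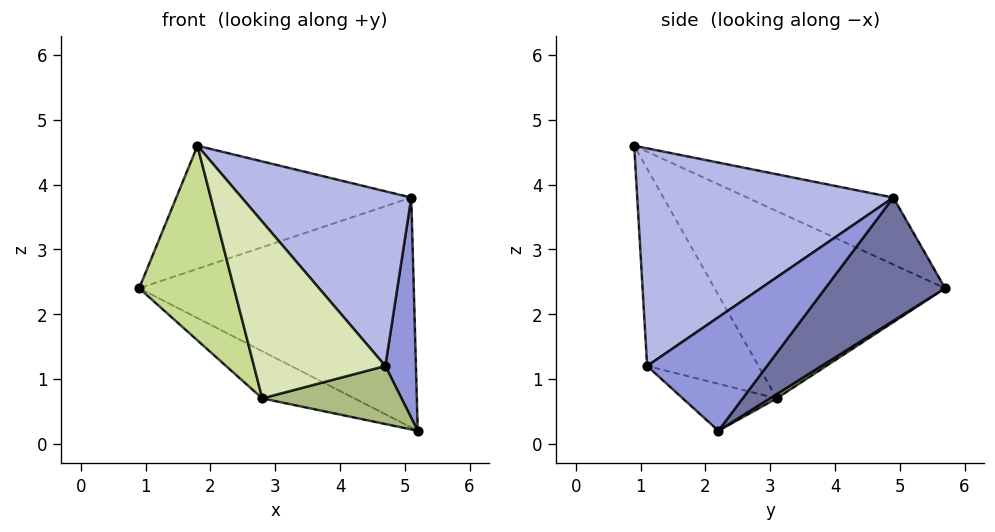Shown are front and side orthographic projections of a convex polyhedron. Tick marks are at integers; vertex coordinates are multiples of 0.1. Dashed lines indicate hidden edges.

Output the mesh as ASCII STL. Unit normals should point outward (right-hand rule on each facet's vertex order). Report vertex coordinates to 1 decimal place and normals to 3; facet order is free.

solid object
 facet normal 0.331 0.759 -0.560
  outer loop
   vertex 5.1 4.9 3.8
   vertex 5.2 2.2 0.2
   vertex 0.9 5.7 2.4
  endloop
 endfacet
 facet normal -0.230 0.370 0.900
  outer loop
   vertex 5.1 4.9 3.8
   vertex 0.9 5.7 2.4
   vertex 1.8 0.9 4.6
  endloop
 endfacet
 facet normal 0.948 -0.242 0.208
  outer loop
   vertex 5.1 4.9 3.8
   vertex 4.7 1.1 1.2
   vertex 5.2 2.2 0.2
  endloop
 endfacet
 facet normal 0.690 -0.457 0.562
  outer loop
   vertex 5.1 4.9 3.8
   vertex 1.8 0.9 4.6
   vertex 4.7 1.1 1.2
  endloop
 endfacet
 facet normal 0.042 0.568 -0.822
  outer loop
   vertex 2.8 3.1 0.7
   vertex 0.9 5.7 2.4
   vertex 5.2 2.2 0.2
  endloop
 endfacet
 facet normal -0.359 -0.533 -0.766
  outer loop
   vertex 2.8 3.1 0.7
   vertex 5.2 2.2 0.2
   vertex 4.7 1.1 1.2
  endloop
 endfacet
 facet normal -0.843 -0.347 -0.412
  outer loop
   vertex 2.8 3.1 0.7
   vertex 1.8 0.9 4.6
   vertex 0.9 5.7 2.4
  endloop
 endfacet
 facet normal -0.555 -0.655 -0.512
  outer loop
   vertex 2.8 3.1 0.7
   vertex 4.7 1.1 1.2
   vertex 1.8 0.9 4.6
  endloop
 endfacet
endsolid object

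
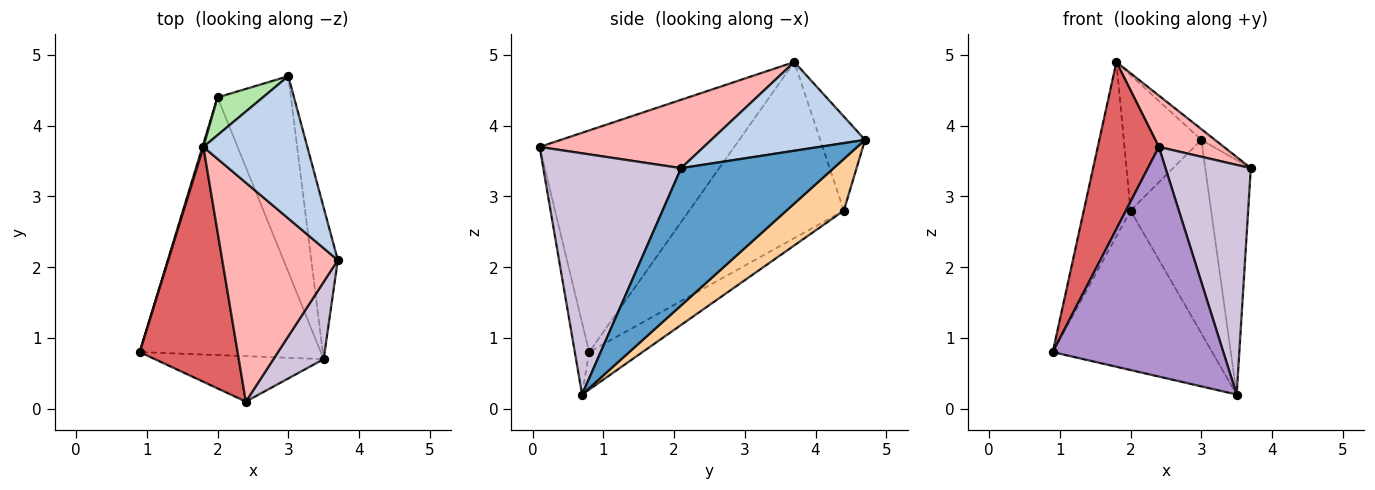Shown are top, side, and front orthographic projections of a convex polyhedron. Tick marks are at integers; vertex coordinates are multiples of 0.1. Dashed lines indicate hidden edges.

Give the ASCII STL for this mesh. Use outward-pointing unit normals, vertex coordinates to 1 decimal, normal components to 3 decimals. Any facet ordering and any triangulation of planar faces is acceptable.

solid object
 facet normal 0.942 0.282 -0.182
  outer loop
   vertex 3.5 0.7 0.2
   vertex 3.0 4.7 3.8
   vertex 3.7 2.1 3.4
  endloop
 endfacet
 facet normal 0.648 0.058 0.759
  outer loop
   vertex 1.8 3.7 4.9
   vertex 3.7 2.1 3.4
   vertex 3.0 4.7 3.8
  endloop
 endfacet
 facet normal -0.173 0.518 -0.837
  outer loop
   vertex 2.0 4.4 2.8
   vertex 3.5 0.7 0.2
   vertex 0.9 0.8 0.8
  endloop
 endfacet
 facet normal 0.448 0.628 -0.636
  outer loop
   vertex 2.0 4.4 2.8
   vertex 3.0 4.7 3.8
   vertex 3.5 0.7 0.2
  endloop
 endfacet
 facet normal -0.957 0.289 0.005
  outer loop
   vertex 2.0 4.4 2.8
   vertex 0.9 0.8 0.8
   vertex 1.8 3.7 4.9
  endloop
 endfacet
 facet normal -0.487 0.842 0.234
  outer loop
   vertex 2.0 4.4 2.8
   vertex 1.8 3.7 4.9
   vertex 3.0 4.7 3.8
  endloop
 endfacet
 facet normal -0.879 -0.276 0.388
  outer loop
   vertex 2.4 0.1 3.7
   vertex 1.8 3.7 4.9
   vertex 0.9 0.8 0.8
  endloop
 endfacet
 facet normal 0.499 -0.198 0.844
  outer loop
   vertex 2.4 0.1 3.7
   vertex 3.7 2.1 3.4
   vertex 1.8 3.7 4.9
  endloop
 endfacet
 facet normal -0.082 -0.978 -0.193
  outer loop
   vertex 2.4 0.1 3.7
   vertex 0.9 0.8 0.8
   vertex 3.5 0.7 0.2
  endloop
 endfacet
 facet normal 0.837 -0.518 0.174
  outer loop
   vertex 2.4 0.1 3.7
   vertex 3.5 0.7 0.2
   vertex 3.7 2.1 3.4
  endloop
 endfacet
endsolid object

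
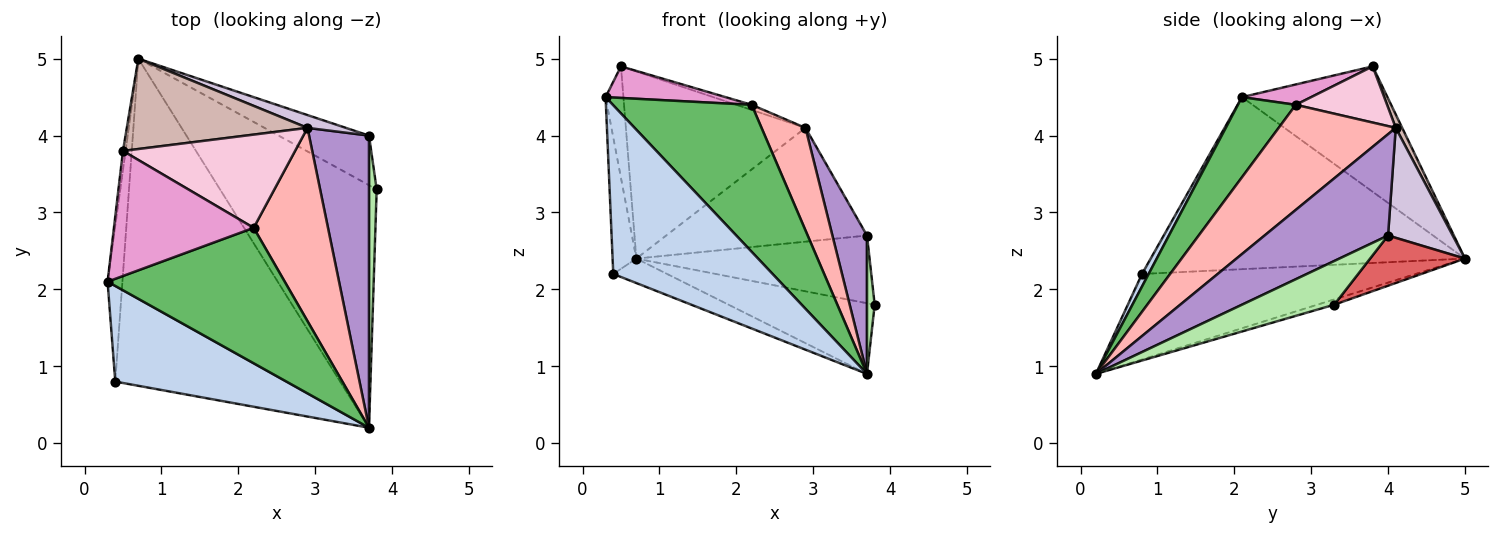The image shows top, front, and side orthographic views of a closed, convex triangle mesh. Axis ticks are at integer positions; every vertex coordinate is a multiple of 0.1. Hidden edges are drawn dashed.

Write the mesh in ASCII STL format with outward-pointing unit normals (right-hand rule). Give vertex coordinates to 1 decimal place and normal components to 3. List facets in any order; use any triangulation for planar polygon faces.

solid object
 facet normal -0.032 0.280 -0.960
  outer loop
   vertex 0.7 5.0 2.4
   vertex 3.8 3.3 1.8
   vertex 3.7 0.2 0.9
  endloop
 endfacet
 facet normal 0.036 -0.869 0.493
  outer loop
   vertex 0.4 0.8 2.2
   vertex 3.7 0.2 0.9
   vertex 0.3 2.1 4.5
  endloop
 endfacet
 facet normal -0.993 0.075 -0.086
  outer loop
   vertex 0.4 0.8 2.2
   vertex 0.3 2.1 4.5
   vertex 0.7 5.0 2.4
  endloop
 endfacet
 facet normal -0.355 0.070 -0.932
  outer loop
   vertex 0.4 0.8 2.2
   vertex 0.7 5.0 2.4
   vertex 3.7 0.2 0.9
  endloop
 endfacet
 facet normal 0.293 -0.703 0.648
  outer loop
   vertex 2.2 2.8 4.4
   vertex 0.3 2.1 4.5
   vertex 3.7 0.2 0.9
  endloop
 endfacet
 facet normal 0.982 -0.082 0.173
  outer loop
   vertex 3.7 4.0 2.7
   vertex 3.7 0.2 0.9
   vertex 3.8 3.3 1.8
  endloop
 endfacet
 facet normal 0.312 0.767 -0.562
  outer loop
   vertex 3.7 4.0 2.7
   vertex 3.8 3.3 1.8
   vertex 0.7 5.0 2.4
  endloop
 endfacet
 facet normal 0.781 -0.293 0.552
  outer loop
   vertex 2.9 4.1 4.1
   vertex 2.2 2.8 4.4
   vertex 3.7 0.2 0.9
  endloop
 endfacet
 facet normal 0.837 -0.234 0.495
  outer loop
   vertex 2.9 4.1 4.1
   vertex 3.7 0.2 0.9
   vertex 3.7 4.0 2.7
  endloop
 endfacet
 facet normal 0.305 0.946 0.107
  outer loop
   vertex 2.9 4.1 4.1
   vertex 3.7 4.0 2.7
   vertex 0.7 5.0 2.4
  endloop
 endfacet
 facet normal -0.992 0.122 -0.021
  outer loop
   vertex 0.5 3.8 4.9
   vertex 0.7 5.0 2.4
   vertex 0.3 2.1 4.5
  endloop
 endfacet
 facet normal 0.032 0.900 0.435
  outer loop
   vertex 0.5 3.8 4.9
   vertex 2.9 4.1 4.1
   vertex 0.7 5.0 2.4
  endloop
 endfacet
 facet normal 0.140 -0.242 0.960
  outer loop
   vertex 0.5 3.8 4.9
   vertex 0.3 2.1 4.5
   vertex 2.2 2.8 4.4
  endloop
 endfacet
 facet normal 0.310 0.052 0.949
  outer loop
   vertex 0.5 3.8 4.9
   vertex 2.2 2.8 4.4
   vertex 2.9 4.1 4.1
  endloop
 endfacet
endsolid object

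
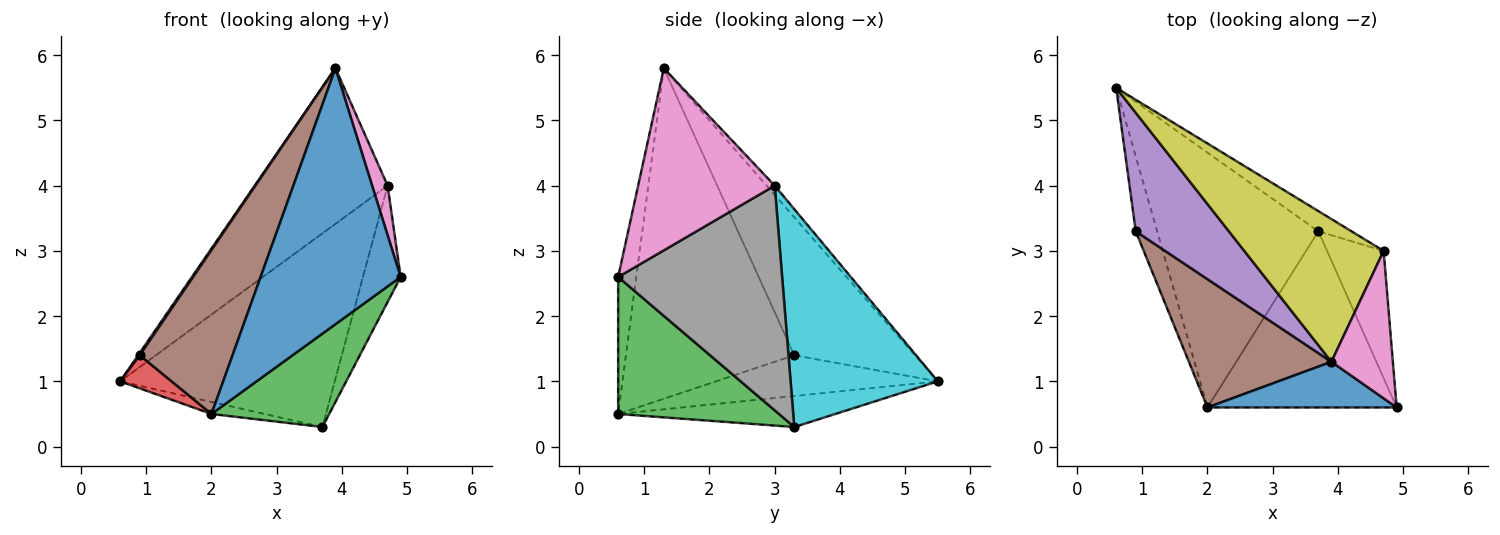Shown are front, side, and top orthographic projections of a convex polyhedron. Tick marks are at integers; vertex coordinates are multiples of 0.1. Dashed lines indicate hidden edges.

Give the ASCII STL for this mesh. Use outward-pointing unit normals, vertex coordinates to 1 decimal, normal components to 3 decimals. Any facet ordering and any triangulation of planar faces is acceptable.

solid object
 facet normal -0.126 -0.977 0.174
  outer loop
   vertex 3.9 1.3 5.8
   vertex 2.0 0.6 0.5
   vertex 4.9 0.6 2.6
  endloop
 endfacet
 facet normal -0.189 0.046 -0.981
  outer loop
   vertex 3.7 3.3 0.3
   vertex 2.0 0.6 0.5
   vertex 0.6 5.5 1.0
  endloop
 endfacet
 facet normal 0.539 -0.394 -0.744
  outer loop
   vertex 3.7 3.3 0.3
   vertex 4.9 0.6 2.6
   vertex 2.0 0.6 0.5
  endloop
 endfacet
 facet normal -0.867 -0.201 -0.456
  outer loop
   vertex 0.9 3.3 1.4
   vertex 0.6 5.5 1.0
   vertex 2.0 0.6 0.5
  endloop
 endfacet
 facet normal -0.829 -0.011 0.560
  outer loop
   vertex 0.9 3.3 1.4
   vertex 3.9 1.3 5.8
   vertex 0.6 5.5 1.0
  endloop
 endfacet
 facet normal -0.819 -0.452 0.353
  outer loop
   vertex 0.9 3.3 1.4
   vertex 2.0 0.6 0.5
   vertex 3.9 1.3 5.8
  endloop
 endfacet
 facet normal 0.942 -0.107 0.318
  outer loop
   vertex 4.7 3.0 4.0
   vertex 3.9 1.3 5.8
   vertex 4.9 0.6 2.6
  endloop
 endfacet
 facet normal 0.946 0.218 -0.238
  outer loop
   vertex 4.7 3.0 4.0
   vertex 4.9 0.6 2.6
   vertex 3.7 3.3 0.3
  endloop
 endfacet
 facet normal -0.045 0.736 0.675
  outer loop
   vertex 4.7 3.0 4.0
   vertex 0.6 5.5 1.0
   vertex 3.9 1.3 5.8
  endloop
 endfacet
 facet normal 0.564 0.822 -0.086
  outer loop
   vertex 4.7 3.0 4.0
   vertex 3.7 3.3 0.3
   vertex 0.6 5.5 1.0
  endloop
 endfacet
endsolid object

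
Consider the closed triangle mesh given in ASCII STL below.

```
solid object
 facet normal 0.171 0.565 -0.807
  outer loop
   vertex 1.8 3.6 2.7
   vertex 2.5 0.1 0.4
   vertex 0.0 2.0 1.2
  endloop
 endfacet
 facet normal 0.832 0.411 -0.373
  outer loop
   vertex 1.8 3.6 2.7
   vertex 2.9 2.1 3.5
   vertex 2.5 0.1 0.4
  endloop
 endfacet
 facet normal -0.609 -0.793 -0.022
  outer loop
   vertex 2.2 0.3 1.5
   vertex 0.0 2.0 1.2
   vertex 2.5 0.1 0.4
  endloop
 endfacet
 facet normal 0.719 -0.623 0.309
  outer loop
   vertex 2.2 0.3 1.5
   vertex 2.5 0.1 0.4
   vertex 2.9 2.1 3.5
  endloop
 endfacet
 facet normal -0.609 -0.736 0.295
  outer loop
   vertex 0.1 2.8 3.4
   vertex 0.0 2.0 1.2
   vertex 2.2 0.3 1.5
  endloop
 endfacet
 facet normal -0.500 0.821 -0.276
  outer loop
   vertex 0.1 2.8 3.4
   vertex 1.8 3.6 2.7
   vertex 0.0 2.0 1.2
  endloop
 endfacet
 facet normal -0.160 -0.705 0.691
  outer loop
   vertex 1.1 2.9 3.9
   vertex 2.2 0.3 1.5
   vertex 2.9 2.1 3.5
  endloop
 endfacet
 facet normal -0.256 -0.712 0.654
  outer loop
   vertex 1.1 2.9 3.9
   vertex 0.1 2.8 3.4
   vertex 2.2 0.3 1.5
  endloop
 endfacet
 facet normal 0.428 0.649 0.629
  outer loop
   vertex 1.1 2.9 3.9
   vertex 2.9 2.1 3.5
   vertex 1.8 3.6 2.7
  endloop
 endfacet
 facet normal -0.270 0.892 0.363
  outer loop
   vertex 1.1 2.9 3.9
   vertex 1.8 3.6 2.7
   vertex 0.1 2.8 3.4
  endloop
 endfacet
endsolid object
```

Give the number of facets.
10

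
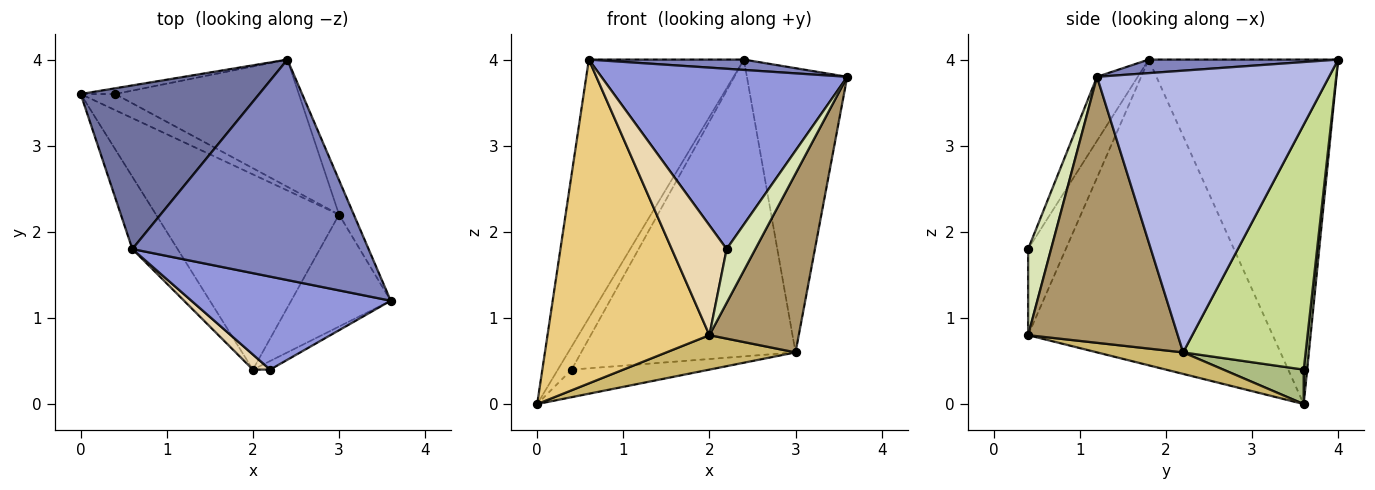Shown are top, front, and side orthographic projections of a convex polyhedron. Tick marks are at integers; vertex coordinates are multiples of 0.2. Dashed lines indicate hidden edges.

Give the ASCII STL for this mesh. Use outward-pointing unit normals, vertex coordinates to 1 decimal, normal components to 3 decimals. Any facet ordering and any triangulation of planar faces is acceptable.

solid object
 facet normal -0.718 0.588 0.372
  outer loop
   vertex 0.6 1.8 4.0
   vertex 2.4 4.0 4.0
   vertex 0.0 3.6 0.0
  endloop
 endfacet
 facet normal 0.057 -0.047 0.997
  outer loop
   vertex 0.6 1.8 4.0
   vertex 3.6 1.2 3.8
   vertex 2.4 4.0 4.0
  endloop
 endfacet
 facet normal -0.146 -0.879 0.454
  outer loop
   vertex 0.6 1.8 4.0
   vertex 2.2 0.4 1.8
   vertex 3.6 1.2 3.8
  endloop
 endfacet
 facet normal 0.917 0.396 -0.048
  outer loop
   vertex 3.0 2.2 0.6
   vertex 2.4 4.0 4.0
   vertex 3.6 1.2 3.8
  endloop
 endfacet
 facet normal 0.236 0.943 -0.236
  outer loop
   vertex 0.4 3.6 0.4
   vertex 0.0 3.6 0.0
   vertex 2.4 4.0 4.0
  endloop
 endfacet
 facet normal 0.450 0.771 -0.450
  outer loop
   vertex 0.4 3.6 0.4
   vertex 3.0 2.2 0.6
   vertex 0.0 3.6 0.0
  endloop
 endfacet
 facet normal 0.465 0.814 -0.349
  outer loop
   vertex 0.4 3.6 0.4
   vertex 2.4 4.0 4.0
   vertex 3.0 2.2 0.6
  endloop
 endfacet
 facet normal 0.620 -0.775 -0.124
  outer loop
   vertex 2.0 0.4 0.8
   vertex 3.6 1.2 3.8
   vertex 2.2 0.4 1.8
  endloop
 endfacet
 facet normal 0.817 -0.488 -0.306
  outer loop
   vertex 2.0 0.4 0.8
   vertex 3.0 2.2 0.6
   vertex 3.6 1.2 3.8
  endloop
 endfacet
 facet normal 0.115 -0.173 -0.978
  outer loop
   vertex 2.0 0.4 0.8
   vertex 0.0 3.6 0.0
   vertex 3.0 2.2 0.6
  endloop
 endfacet
 facet normal -0.828 -0.548 -0.122
  outer loop
   vertex 2.0 0.4 0.8
   vertex 0.6 1.8 4.0
   vertex 0.0 3.6 0.0
  endloop
 endfacet
 facet normal -0.562 -0.819 0.112
  outer loop
   vertex 2.0 0.4 0.8
   vertex 2.2 0.4 1.8
   vertex 0.6 1.8 4.0
  endloop
 endfacet
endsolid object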